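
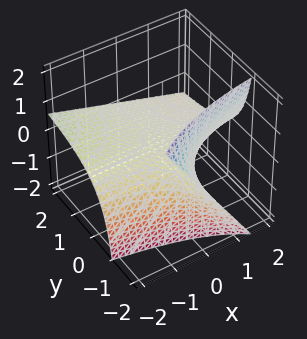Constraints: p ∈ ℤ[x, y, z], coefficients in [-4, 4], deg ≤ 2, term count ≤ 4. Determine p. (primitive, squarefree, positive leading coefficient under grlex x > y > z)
(a) The degree is 2 — the shape is more complex than any degree-1 surface.
(b) Checking where it meets the axes: the visible x-axis segment lies entirely on the surface; one z-axis crossing is at z = 0; every point of the y-axis in the box is on the surface.
(c) Matching integer coefficients to the picture gives p.

x*y + 2*y*z + 3*z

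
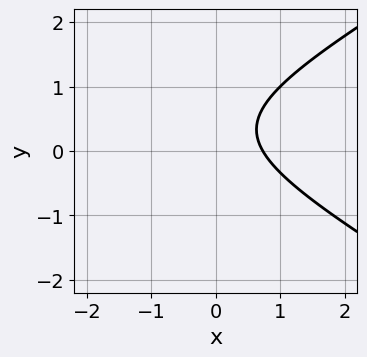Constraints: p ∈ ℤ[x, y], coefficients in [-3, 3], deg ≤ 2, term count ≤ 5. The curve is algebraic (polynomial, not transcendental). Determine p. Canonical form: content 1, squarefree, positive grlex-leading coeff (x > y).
x^2 - 3*y^2 + 2*x + 2*y - 2

First, degree: a generic line meets the curve in up to 2 points, so deg p = 2.
Next, from the axis intercepts and sections: the curve avoids every integer y-axis point in the box.
Finally, together with the visible shape, these determine p as stated.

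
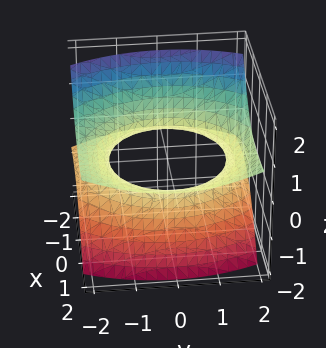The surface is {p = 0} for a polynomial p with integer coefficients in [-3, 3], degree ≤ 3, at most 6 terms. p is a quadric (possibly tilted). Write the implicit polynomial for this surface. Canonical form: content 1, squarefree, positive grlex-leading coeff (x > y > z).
x^2 - 3*x*z + y^2 - 3*z^2 - 2

deg p = 2.
Checking where it meets the axes: the surface avoids every integer z-axis point in the box.
Matching integer coefficients to the picture gives p.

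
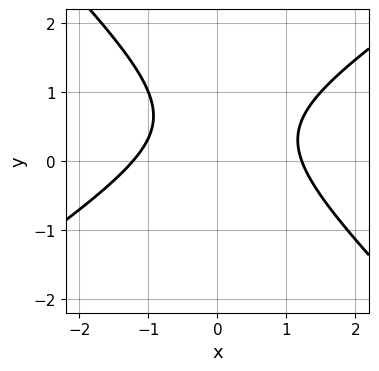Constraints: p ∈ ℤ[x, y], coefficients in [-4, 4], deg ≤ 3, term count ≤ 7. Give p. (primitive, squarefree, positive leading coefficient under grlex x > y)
2*x^2 - x*y - 3*y^2 + 3*y - 3

1. deg p = 2. The shape is more complex than any degree-1 curve.
2. From the axis intercepts and sections: no y-intercept at any integer in the box.
3. The integer polynomial consistent with all of this is the stated p.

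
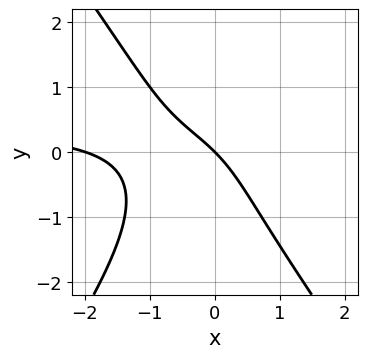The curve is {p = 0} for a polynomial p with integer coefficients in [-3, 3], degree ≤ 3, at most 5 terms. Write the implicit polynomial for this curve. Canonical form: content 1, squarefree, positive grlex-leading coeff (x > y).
(a) The degree is 3 — a generic line meets the curve in up to 3 points.
(b) Checking where it meets the axes: the x-axis gridline crossings are at x ∈ {-2, 0}; one y-axis crossing is at y = 0.
(c) The integer polynomial consistent with all of this is the stated p.

2*x^2*y - y^3 - x^2 - 2*x - 2*y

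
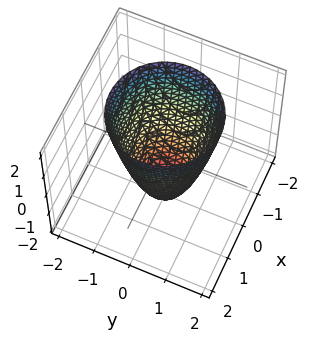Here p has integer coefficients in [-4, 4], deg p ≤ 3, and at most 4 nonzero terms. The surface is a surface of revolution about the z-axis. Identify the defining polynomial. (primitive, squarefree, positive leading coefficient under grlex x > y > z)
2*x^2 + 2*y^2 - z - 2

1. The degree is 2 — the shape is more complex than any degree-1 surface.
2. Symmetries: rotational symmetry about the z-axis ⇒ p depends on x, y only through x² + y².
3. Observable constraints: the x-axis gridline crossings are at x ∈ {-1, 1}; a circular section at z = 2 has radius between 1 and 2; one z-axis crossing is at z = -2.
4. Together with the visible shape, these determine p as stated. Check: (0, -1, 0) on the y-axis lies on the surface, and p(0, -1, 0) = 0. ✓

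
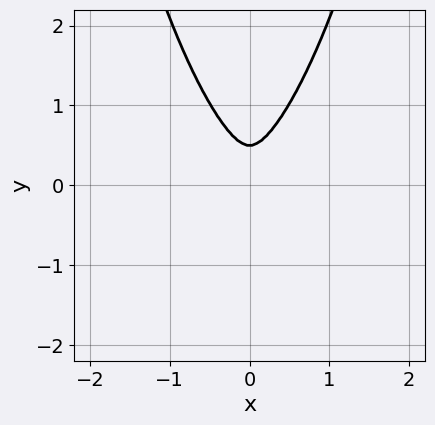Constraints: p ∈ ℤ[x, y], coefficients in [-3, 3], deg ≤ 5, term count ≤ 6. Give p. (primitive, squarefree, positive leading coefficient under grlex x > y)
x^4 + 2*x^2*y^2 + 2*x^2*y - 2*y^3 + y^2

1. Degree: no degree-3 curve has this shape, so deg p = 4.
2. Symmetries: the x ↦ −x reflection is a symmetry, so x appears only in even powers.
3. Fitting integer coefficients to these (and the overall shape) gives p.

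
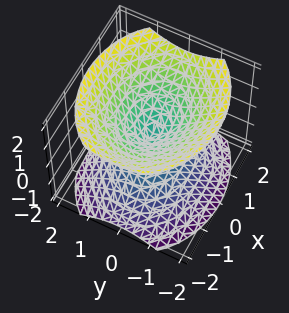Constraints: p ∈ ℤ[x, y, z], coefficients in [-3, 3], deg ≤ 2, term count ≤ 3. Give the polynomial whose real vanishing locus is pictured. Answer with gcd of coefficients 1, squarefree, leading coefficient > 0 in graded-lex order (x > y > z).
2*x^2 + 3*y^2 - 3*z^2

1. The picture has 2 separate pieces. They look like related sheets of one shape, so recover p as a whole.
2. deg p = 2. A double cone through the origin; a quadric.
3. Symmetries: the x ↦ −x reflection is a symmetry, so x appears only in even powers; mirror symmetry z ↦ −z ⇒ only even powers of z; the y ↦ −y reflection is a symmetry, so y appears only in even powers.
4. From the axis intercepts and sections: it meets the z-axis at z = 0 (among the integer gridlines); one y-axis crossing is at y = 0; one x-axis crossing is at x = 0.
5. Fitting integer coefficients to these (and the overall shape) gives p.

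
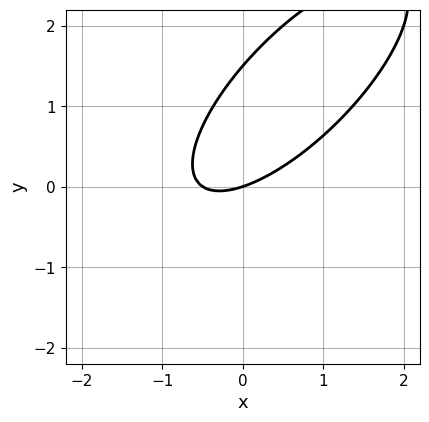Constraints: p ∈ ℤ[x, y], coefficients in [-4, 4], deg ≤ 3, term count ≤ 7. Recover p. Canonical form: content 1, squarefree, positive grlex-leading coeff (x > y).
2*x^2 - 3*x*y + 2*y^2 + x - 3*y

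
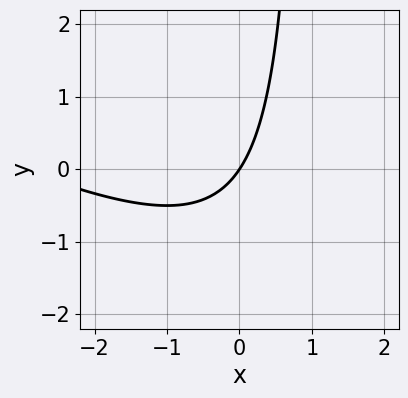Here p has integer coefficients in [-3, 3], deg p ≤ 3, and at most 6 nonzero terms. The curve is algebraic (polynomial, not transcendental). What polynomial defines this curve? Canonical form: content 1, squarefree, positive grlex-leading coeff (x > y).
1. deg p = 2. The shape is more complex than any degree-1 curve.
2. Observable constraints: one x-axis crossing is at x = 0; it meets the y-axis at y = 0 (among the integer gridlines).
3. Assembling these constraints gives the stated polynomial.

x^2 + 2*x*y + 3*x - 2*y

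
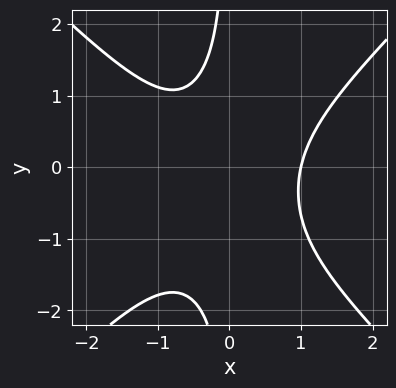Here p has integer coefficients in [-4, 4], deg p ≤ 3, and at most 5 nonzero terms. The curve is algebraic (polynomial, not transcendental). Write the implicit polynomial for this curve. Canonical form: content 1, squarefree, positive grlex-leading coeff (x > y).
First, deg p = 3. A generic line meets the curve in up to 3 points.
Then, checking where it meets the axes: one x-axis crossing is at x = 1; the curve avoids every integer y-axis point in the box.
Finally, these observations pin down the coefficients.

3*x^3 - 3*x*y^2 - 2*x*y - 3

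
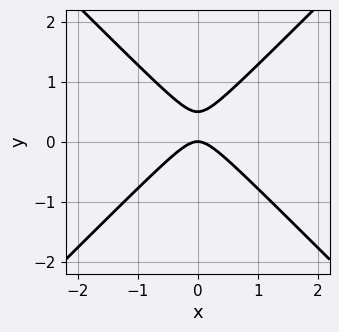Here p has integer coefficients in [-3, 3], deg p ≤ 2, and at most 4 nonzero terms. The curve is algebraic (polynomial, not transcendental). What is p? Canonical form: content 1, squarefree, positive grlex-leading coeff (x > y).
2*x^2 - 2*y^2 + y

1. Degree: the shape is more complex than any degree-1 curve, so deg p = 2.
2. Symmetries: it's symmetric under x → −x, forcing even powers of x.
3. Observable constraints: one y-axis crossing is at y = 0; one x-axis crossing is at x = 0.
4. Together with the visible shape, these determine p as stated.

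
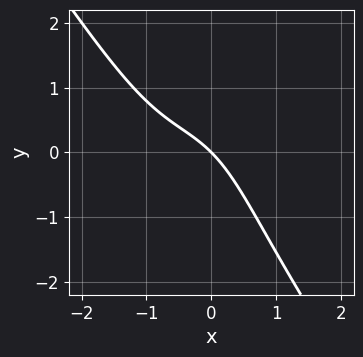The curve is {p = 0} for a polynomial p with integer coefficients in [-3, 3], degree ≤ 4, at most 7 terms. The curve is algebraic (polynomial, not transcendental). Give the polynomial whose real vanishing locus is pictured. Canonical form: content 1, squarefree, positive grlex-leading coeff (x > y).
2*x^3 - x*y^2 + 2*x^2 + 3*x + 3*y

(a) The degree is 3 — the shape is more complex than any degree-2 curve.
(b) Against the integer gridlines: it crosses the y-axis at the gridline y = 0; one x-axis crossing is at x = 0.
(c) Assembling these constraints gives the stated polynomial.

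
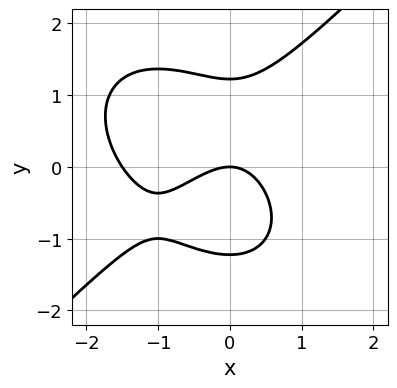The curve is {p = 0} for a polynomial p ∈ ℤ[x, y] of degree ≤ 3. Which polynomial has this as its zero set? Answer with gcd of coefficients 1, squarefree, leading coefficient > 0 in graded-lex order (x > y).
(a) Degree: no degree-2 curve has this shape, so deg p = 3.
(b) Observable constraints: it meets the y-axis at y = 0 (among the integer gridlines); it meets the x-axis at x = 0 (among the integer gridlines).
(c) Fitting integer coefficients to these (and the overall shape) gives p.

2*x^3 - 2*y^3 + 3*x^2 + 3*y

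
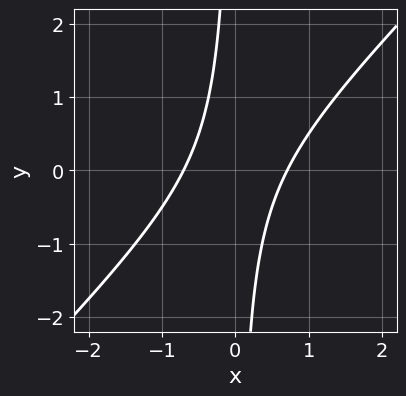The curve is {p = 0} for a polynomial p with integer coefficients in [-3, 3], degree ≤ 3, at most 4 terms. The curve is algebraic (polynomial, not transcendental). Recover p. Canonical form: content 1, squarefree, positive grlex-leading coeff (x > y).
2*x^2 - 2*x*y - 1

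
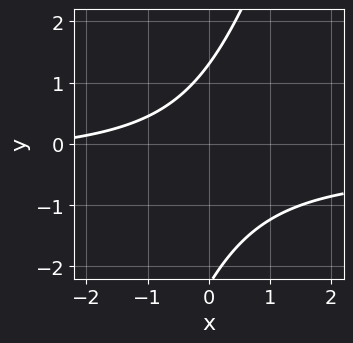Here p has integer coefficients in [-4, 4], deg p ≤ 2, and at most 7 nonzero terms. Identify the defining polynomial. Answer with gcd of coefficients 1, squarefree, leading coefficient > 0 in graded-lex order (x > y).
3*x*y - y^2 + x - y + 3

(a) Degree: the shape is more complex than any degree-1 curve, so deg p = 2.
(b) From the visible intercepts: no x-intercept at any integer in the box.
(c) Together with the visible shape, these determine p as stated.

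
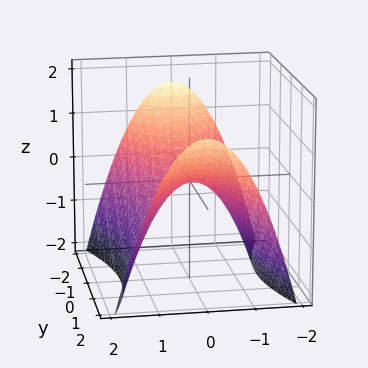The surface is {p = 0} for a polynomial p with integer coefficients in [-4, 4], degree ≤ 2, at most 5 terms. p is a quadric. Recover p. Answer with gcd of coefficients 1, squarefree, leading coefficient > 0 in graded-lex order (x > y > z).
1. deg p = 2.
2. Symmetries: it's symmetric under y → −y, forcing even powers of y; mirror symmetry x ↦ −x ⇒ only even powers of x.
3. Observable constraints: one x-axis crossing is at x = 0; it meets the y-axis at y = 0 (among the integer gridlines); one z-axis crossing is at z = 0.
4. Putting this together gives p.

3*x^2 - y^2 + 3*z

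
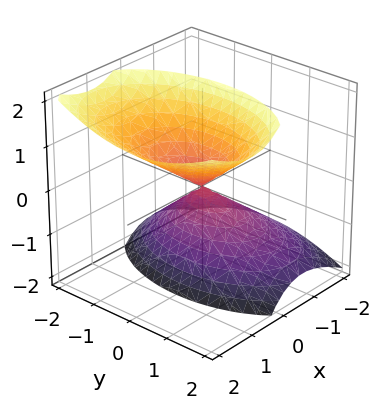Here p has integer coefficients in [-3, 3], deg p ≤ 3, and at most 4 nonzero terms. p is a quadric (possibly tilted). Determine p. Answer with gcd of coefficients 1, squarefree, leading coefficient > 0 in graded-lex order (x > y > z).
2*x^2 - 2*x*z + y^2 - z^2

The degree is 2 — no degree-1 surface has this shape.
Reading off the gridlines: it crosses the y-axis at the gridline y = 0; one z-axis crossing is at z = 0.
These observations pin down the coefficients.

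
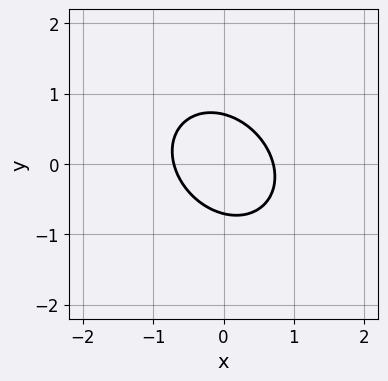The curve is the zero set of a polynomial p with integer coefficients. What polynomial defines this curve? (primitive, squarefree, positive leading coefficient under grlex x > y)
1. Degree: the shape is more complex than any degree-1 curve, so deg p = 2.
2. Matching integer coefficients to the picture gives p.

2*x^2 + x*y + 2*y^2 - 1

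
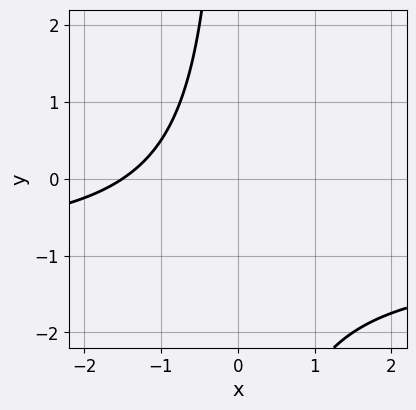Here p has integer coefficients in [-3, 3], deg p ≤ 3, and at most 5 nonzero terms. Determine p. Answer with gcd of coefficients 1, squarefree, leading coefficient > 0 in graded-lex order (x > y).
First, the degree is 2 — no degree-1 curve has this shape.
Next, from the visible intercepts: it misses every integer gridline on the y-axis.
Finally, matching integer coefficients to the picture gives p.

2*x*y + 2*x + 3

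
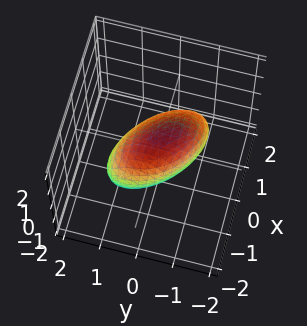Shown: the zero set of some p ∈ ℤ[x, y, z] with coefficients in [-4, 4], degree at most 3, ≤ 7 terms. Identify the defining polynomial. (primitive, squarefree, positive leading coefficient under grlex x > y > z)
3*x^2 + 3*x*y + 3*y^2 + y*z + 3*z^2 - 3

Degree: the shape is more complex than any degree-1 surface, so deg p = 2.
From the visible intercepts: the z-axis gridline crossings are at z ∈ {-1, 1}; the x-axis gridline crossings are at x ∈ {-1, 1}; the y-axis gridline crossings are at y ∈ {-1, 1}.
Together with the visible shape, these determine p as stated.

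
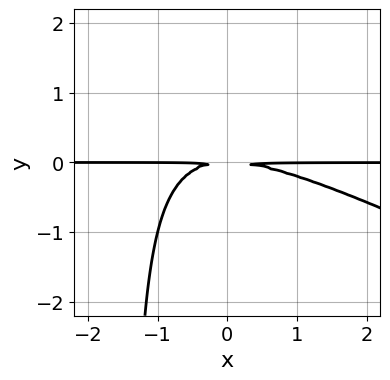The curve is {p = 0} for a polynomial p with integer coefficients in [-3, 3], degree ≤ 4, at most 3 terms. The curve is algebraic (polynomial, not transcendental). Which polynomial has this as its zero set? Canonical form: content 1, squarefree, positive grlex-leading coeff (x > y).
First, deg p = 3. No degree-2 curve has this shape.
Next, reading off the gridlines: every point of the x-axis in the box is on the curve.
Finally, matching integer coefficients to the picture gives p.

x^2*y + 2*x*y^2 + 3*y^2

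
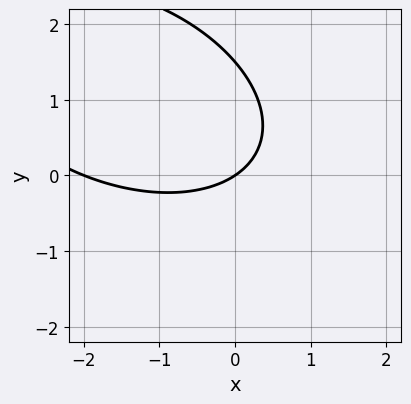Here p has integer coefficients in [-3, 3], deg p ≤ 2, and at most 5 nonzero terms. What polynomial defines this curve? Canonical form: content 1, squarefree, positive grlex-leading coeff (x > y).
x^2 + x*y + 2*y^2 + 2*x - 3*y

deg p = 2. A generic line meets the curve in up to 2 points.
Observable constraints: it meets the y-axis at y = 0 (among the integer gridlines); among the integer gridlines, it crosses the x-axis at x ∈ {-2, 0}.
The integer polynomial consistent with all of this is the stated p.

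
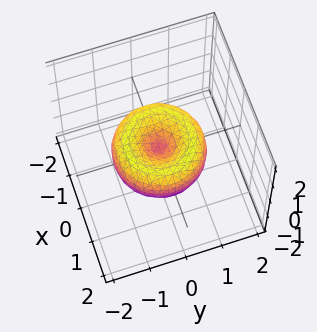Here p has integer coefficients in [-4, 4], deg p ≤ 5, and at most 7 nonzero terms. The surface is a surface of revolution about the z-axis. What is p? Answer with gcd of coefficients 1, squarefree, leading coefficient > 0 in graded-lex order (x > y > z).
2*x^4 + 4*x^2*y^2 + 2*y^4 - 3*x^2 - 3*y^2 + 3*z^2

(a) Degree: the shape is more complex than any degree-3 surface, so deg p = 4.
(b) Symmetries: rotational symmetry about the z-axis ⇒ p depends on x, y only through x² + y².
(c) Against the integer gridlines: a circular section at z = 0 has radius between 1 and 2; it crosses the z-axis at the gridline z = 0; it meets the y-axis at y = 0 (among the integer gridlines).
(d) The integer polynomial consistent with all of this is the stated p.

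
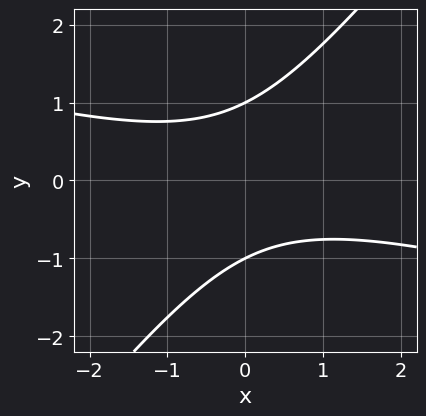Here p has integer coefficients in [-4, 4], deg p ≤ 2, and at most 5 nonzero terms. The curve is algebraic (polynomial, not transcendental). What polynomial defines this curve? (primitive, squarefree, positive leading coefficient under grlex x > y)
x^2 + 3*x*y - 3*y^2 + 3

First, the degree is 2 — a generic line meets the curve in up to 2 points.
Next, reading off the gridlines: the curve avoids every integer x-axis point in the box; the y-axis gridline crossings are at y ∈ {-1, 1}.
Finally, together with the visible shape, these determine p as stated.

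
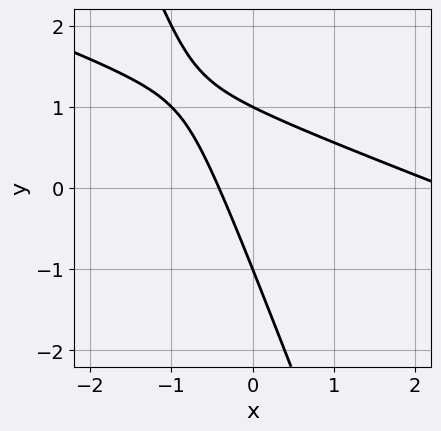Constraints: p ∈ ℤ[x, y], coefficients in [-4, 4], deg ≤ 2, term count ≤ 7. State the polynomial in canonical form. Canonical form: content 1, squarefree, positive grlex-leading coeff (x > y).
deg p = 2.
From the visible intercepts: among the integer gridlines, it crosses the y-axis at y ∈ {-1, 1}.
These observations pin down the coefficients.

x^2 + 3*x*y + y^2 - 2*x - 1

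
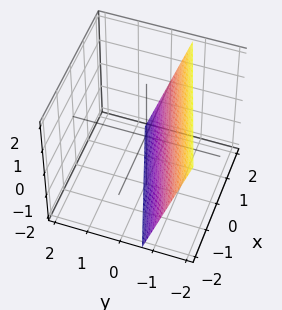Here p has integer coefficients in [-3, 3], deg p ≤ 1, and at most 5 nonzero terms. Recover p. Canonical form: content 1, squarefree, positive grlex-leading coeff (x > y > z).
x - 3*y - z - 2

(a) deg p = 1.
(b) Checking where it meets the axes: one z-axis crossing is at z = -2; it crosses the x-axis at the gridline x = 2.
(c) Fitting integer coefficients to these (and the overall shape) gives p.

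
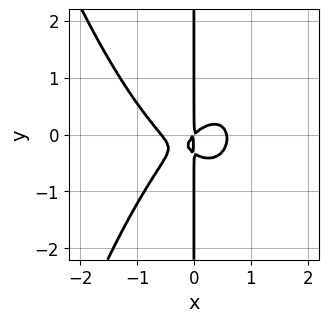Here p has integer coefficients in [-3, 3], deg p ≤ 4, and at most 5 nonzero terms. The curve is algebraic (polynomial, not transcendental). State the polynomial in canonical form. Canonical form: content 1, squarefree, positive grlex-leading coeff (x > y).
1. deg p = 4. The shape is more complex than any degree-3 curve.
2. From the axis intercepts and sections: the visible y-axis segment lies entirely on the curve.
3. Assembling these constraints gives the stated polynomial.

3*x^4 - x^2*y + 3*x*y^2 - x^2 + x*y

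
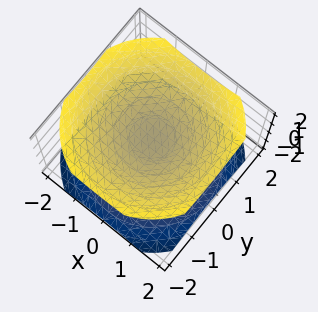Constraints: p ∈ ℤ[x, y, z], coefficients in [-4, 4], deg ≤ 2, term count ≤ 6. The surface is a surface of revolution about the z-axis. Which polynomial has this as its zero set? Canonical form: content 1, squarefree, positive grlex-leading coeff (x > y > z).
1. I count 2 distinct pieces. They look like related sheets of one shape, so recover p as a whole.
2. deg p = 2. No degree-1 surface has this shape.
3. By symmetry, the z-axis is an axis of rotation, so x and y enter only as x² + y².
4. Reading off the gridlines: no y-intercept at any integer in the box; a circular section at z = 1 has radius exactly 1; the surface avoids every integer x-axis point in the box.
5. Together with the visible shape, these determine p as stated.

2*x^2 + 2*y^2 - 3*z^2 + 1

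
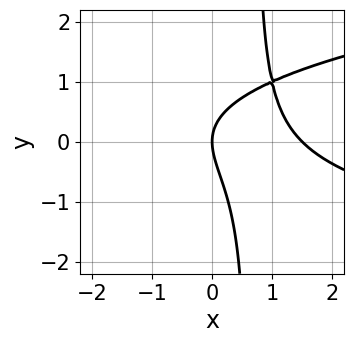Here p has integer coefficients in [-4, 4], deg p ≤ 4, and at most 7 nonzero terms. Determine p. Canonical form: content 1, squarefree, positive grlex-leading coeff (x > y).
3*x*y^2 - 2*x^2 - 2*x*y - 2*y^2 + 3*x

Degree: the shape is more complex than any degree-2 curve, so deg p = 3.
Reading off the gridlines: it crosses the x-axis at the gridline x = 0; it meets the y-axis at y = 0 (among the integer gridlines).
Matching integer coefficients to the picture gives p.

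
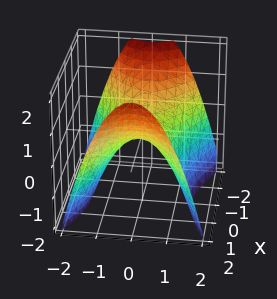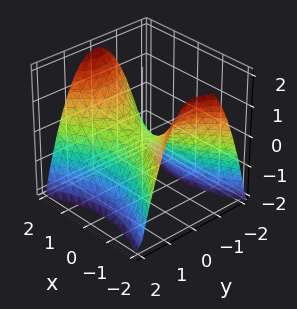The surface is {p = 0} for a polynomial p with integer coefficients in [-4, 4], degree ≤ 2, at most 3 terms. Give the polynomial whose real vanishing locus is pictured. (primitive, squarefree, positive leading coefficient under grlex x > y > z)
x^2 - 2*y^2 - 2*z

The degree is 2 — a saddle surface; a quadric.
Symmetries: mirror symmetry y ↦ −y ⇒ only even powers of y; it's symmetric under x → −x, forcing even powers of x.
From the visible intercepts: one z-axis crossing is at z = 0; it crosses the x-axis at the gridline x = 0; it crosses the y-axis at the gridline y = 0.
Fitting integer coefficients to these (and the overall shape) gives p.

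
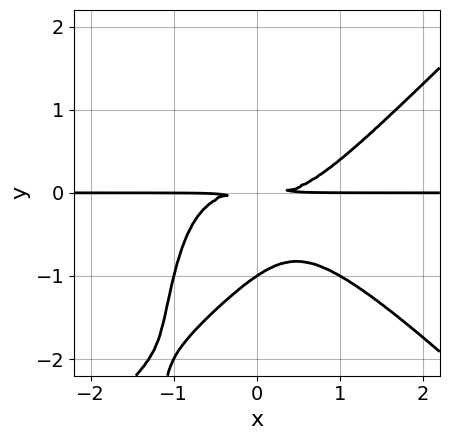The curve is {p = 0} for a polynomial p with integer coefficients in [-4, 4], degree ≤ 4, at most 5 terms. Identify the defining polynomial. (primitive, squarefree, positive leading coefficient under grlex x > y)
1. deg p = 4. A generic line meets the curve in up to 4 points.
2. Against the integer gridlines: it crosses the y-axis at the gridline y = -1; the visible x-axis segment lies entirely on the curve.
3. Solving for integer coefficients yields p as stated.

2*x^3*y - 2*x*y^3 - 3*y^3 - 3*y^2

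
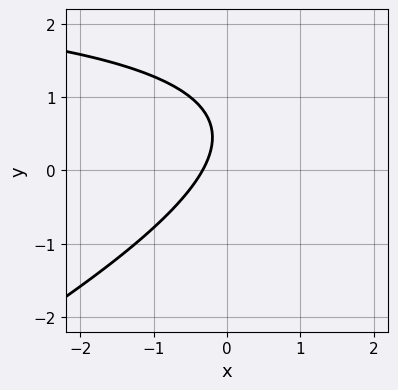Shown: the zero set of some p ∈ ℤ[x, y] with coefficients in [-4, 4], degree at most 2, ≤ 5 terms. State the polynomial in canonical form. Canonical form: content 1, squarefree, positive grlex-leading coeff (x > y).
x*y - 2*y^2 - 3*x + 2*y - 1

1. The degree is 2 — a generic line meets the curve in up to 2 points.
2. From the axis intercepts and sections: it misses every integer gridline on the y-axis.
3. The integer polynomial consistent with all of this is the stated p.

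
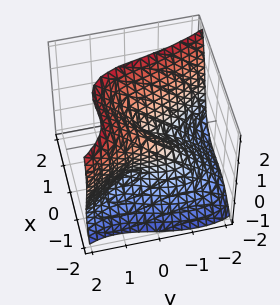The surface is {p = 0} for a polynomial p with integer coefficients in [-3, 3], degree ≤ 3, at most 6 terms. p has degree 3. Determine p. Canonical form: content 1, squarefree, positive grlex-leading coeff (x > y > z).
3*x^3 + y^3 - z^3 + 3*x^2 + 2*y*z

There are 2 components. Treating them together as one polynomial.
deg p = 3. A generic line meets the surface in up to 3 points.
From the visible intercepts: it meets the z-axis at z = 0 (among the integer gridlines); one y-axis crossing is at y = 0.
Assembling these constraints gives the stated polynomial. Check: (-1, 0, 0) on the x-axis lies on the surface, and p(-1, 0, 0) = 0. ✓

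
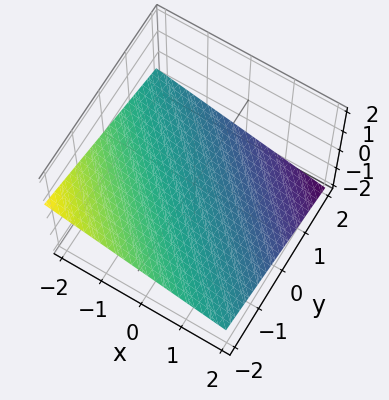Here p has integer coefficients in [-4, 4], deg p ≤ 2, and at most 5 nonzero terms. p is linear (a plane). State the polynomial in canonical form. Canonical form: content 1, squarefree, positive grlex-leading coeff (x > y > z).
x + y + 3*z + 2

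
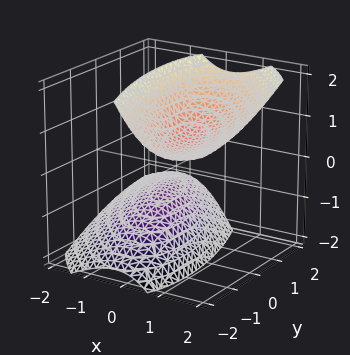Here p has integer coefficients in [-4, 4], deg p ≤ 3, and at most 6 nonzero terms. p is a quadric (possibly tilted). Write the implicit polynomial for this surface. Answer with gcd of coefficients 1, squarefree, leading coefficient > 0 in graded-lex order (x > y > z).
1. The picture has 2 separate pieces.
2. deg p = 2.
3. Reading off the gridlines: among the integer gridlines, it crosses the z-axis at z ∈ {-1, 1}; it misses every integer gridline on the y-axis; no x-intercept at any integer in the box.
4. The integer polynomial consistent with all of this is the stated p.

3*x^2 + 2*x*y - 3*x*z + y^2 - 2*z^2 + 2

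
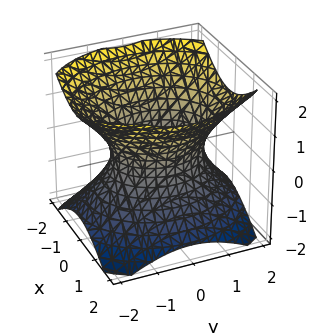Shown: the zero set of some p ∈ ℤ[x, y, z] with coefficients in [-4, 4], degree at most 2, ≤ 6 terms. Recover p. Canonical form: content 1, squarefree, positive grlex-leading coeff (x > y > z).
(a) Degree: an hourglass — one-sheet hyperboloid; a quadric, so deg p = 2.
(b) Symmetries: it's symmetric under z → −z, forcing even powers of z; mirror symmetry x ↦ −x ⇒ only even powers of x; mirror symmetry y ↦ −y ⇒ only even powers of y.
(c) Checking where it meets the axes: the surface avoids every integer z-axis point in the box; the x-axis gridline crossings are at x ∈ {-1, 1}.
(d) The integer polynomial consistent with all of this is the stated p.

3*x^2 + 2*y^2 - 3*z^2 - 3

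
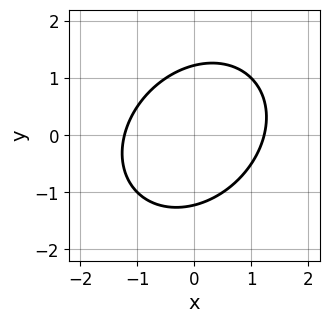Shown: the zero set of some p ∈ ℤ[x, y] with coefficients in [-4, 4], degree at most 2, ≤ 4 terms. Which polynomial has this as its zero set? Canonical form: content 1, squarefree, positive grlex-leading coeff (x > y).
1. The degree is 2 — no degree-1 curve has this shape.
2. Matching integer coefficients to the picture gives p.

2*x^2 - x*y + 2*y^2 - 3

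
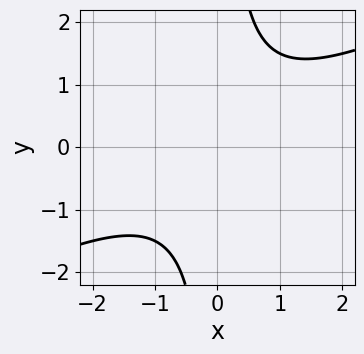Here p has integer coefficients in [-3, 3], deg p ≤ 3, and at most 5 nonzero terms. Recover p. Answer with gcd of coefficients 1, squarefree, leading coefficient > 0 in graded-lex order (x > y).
Degree: a generic line meets the curve in up to 2 points, so deg p = 2.
From the visible intercepts: it misses every integer gridline on the x-axis; no y-intercept at any integer in the box.
Together with the visible shape, these determine p as stated.

x^2 - 2*x*y + 2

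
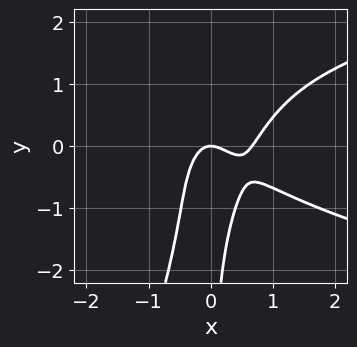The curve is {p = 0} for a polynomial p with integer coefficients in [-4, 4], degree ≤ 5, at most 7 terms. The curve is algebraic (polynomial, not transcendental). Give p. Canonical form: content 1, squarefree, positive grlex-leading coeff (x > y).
1. Degree: a generic line meets the curve in up to 4 points, so deg p = 4.
2. From the axis intercepts and sections: it meets the y-axis at y = 0 (among the integer gridlines); one x-axis crossing is at x = 0.
3. Fitting integer coefficients to these (and the overall shape) gives p.

3*x^2*y^2 - x*y^3 - 3*x^3 + 2*x^2 + y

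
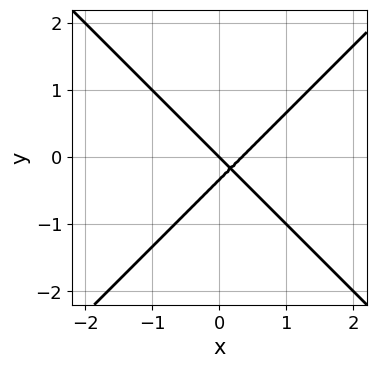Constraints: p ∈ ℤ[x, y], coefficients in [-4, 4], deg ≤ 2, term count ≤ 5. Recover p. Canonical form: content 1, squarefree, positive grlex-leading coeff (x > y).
3*x^2 - 3*y^2 - x - y

deg p = 2.
Observable constraints: one x-axis crossing is at x = 0; it crosses the y-axis at the gridline y = 0.
Fitting integer coefficients to these (and the overall shape) gives p.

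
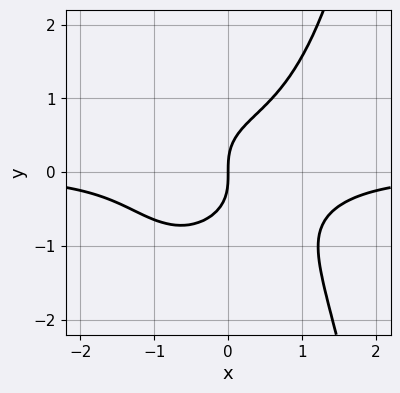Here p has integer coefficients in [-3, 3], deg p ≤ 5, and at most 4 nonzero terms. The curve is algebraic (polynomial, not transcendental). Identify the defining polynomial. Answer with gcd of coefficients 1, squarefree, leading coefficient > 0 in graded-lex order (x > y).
3*x^3*y + x*y^3 - 3*y^3 + 3*x

The degree is 4 — no degree-3 curve has this shape.
Against the integer gridlines: one y-axis crossing is at y = 0; one x-axis crossing is at x = 0.
Solving for integer coefficients yields p as stated.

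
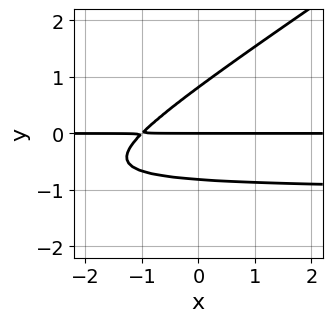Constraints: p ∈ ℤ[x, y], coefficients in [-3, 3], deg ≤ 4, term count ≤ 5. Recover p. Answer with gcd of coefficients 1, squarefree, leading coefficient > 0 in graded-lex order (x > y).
2*x*y^2 - 3*y^3 + 2*x*y + 2*y

1. Degree: the shape is more complex than any degree-2 curve, so deg p = 3.
2. Reading off the gridlines: it crosses the y-axis at the gridline y = 0; the visible x-axis segment lies entirely on the curve.
3. The integer polynomial consistent with all of this is the stated p.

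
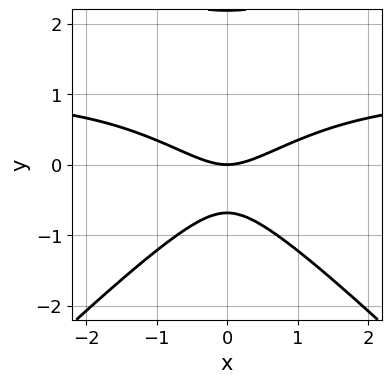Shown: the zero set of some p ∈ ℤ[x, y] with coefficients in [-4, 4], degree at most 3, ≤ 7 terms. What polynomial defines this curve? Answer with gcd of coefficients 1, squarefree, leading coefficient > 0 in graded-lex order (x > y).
1. deg p = 3. The shape is more complex than any degree-2 curve.
2. Symmetries: mirror symmetry x ↦ −x ⇒ only even powers of x.
3. From the visible intercepts: it crosses the x-axis at the gridline x = 0; it meets the y-axis at y = 0 (among the integer gridlines).
4. Putting this together gives p.

2*x^2*y - 2*y^3 - 2*x^2 + 3*y^2 + 3*y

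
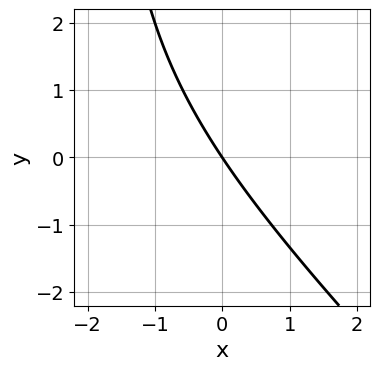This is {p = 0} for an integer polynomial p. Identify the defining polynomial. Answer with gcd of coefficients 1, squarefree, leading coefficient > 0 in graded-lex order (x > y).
x^2 + x*y + 3*x + 2*y

(a) Degree: no degree-1 curve has this shape, so deg p = 2.
(b) From the axis intercepts and sections: one x-axis crossing is at x = 0; it crosses the y-axis at the gridline y = 0.
(c) These observations pin down the coefficients.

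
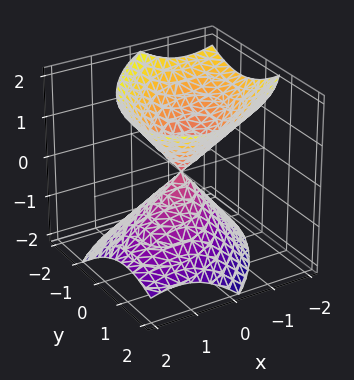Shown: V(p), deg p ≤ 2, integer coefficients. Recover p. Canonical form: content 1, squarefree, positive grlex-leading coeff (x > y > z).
The picture has 2 separate pieces.
deg p = 2.
Checking where it meets the axes: it crosses the y-axis at the gridline y = 0; it meets the x-axis at x = 0 (among the integer gridlines).
These observations pin down the coefficients.

2*x^2 - 2*x*y + x*z + 2*y^2 - 2*z^2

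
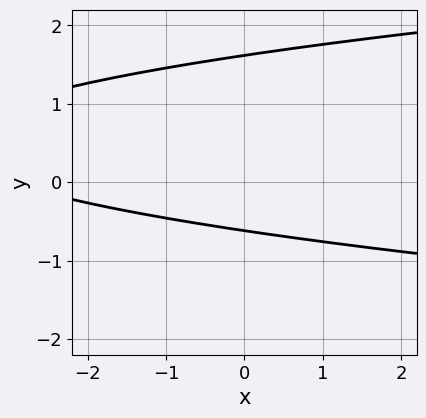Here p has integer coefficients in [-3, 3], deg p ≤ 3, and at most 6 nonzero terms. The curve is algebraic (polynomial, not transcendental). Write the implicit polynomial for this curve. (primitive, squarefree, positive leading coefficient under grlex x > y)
(a) The degree is 2 — a generic line meets the curve in up to 2 points.
(b) From the visible intercepts: the curve avoids every integer x-axis point in the box.
(c) Solving for integer coefficients yields p as stated.

3*y^2 - x - 3*y - 3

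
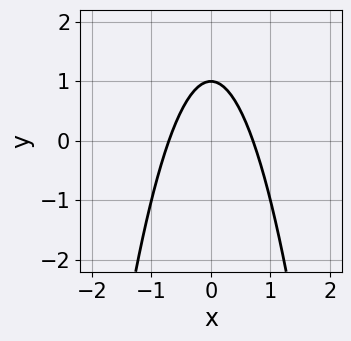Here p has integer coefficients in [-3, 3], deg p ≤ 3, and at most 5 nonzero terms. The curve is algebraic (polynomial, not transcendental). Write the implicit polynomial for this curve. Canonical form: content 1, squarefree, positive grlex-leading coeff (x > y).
2*x^2 + y - 1

1. Degree: no degree-1 curve has this shape, so deg p = 2.
2. Symmetries: mirror symmetry x ↦ −x ⇒ only even powers of x.
3. Against the integer gridlines: it meets the y-axis at y = 1 (among the integer gridlines).
4. Fitting integer coefficients to these (and the overall shape) gives p.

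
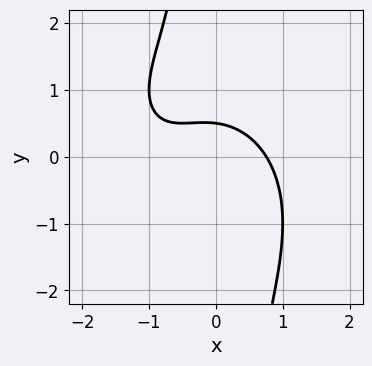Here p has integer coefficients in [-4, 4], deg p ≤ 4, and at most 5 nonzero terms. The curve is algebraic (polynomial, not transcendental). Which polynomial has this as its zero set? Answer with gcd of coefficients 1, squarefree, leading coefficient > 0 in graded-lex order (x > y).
x^3 + x*y^2 + x^2 + 2*y - 1

(a) The degree is 3 — no degree-2 curve has this shape.
(b) Putting this together gives p.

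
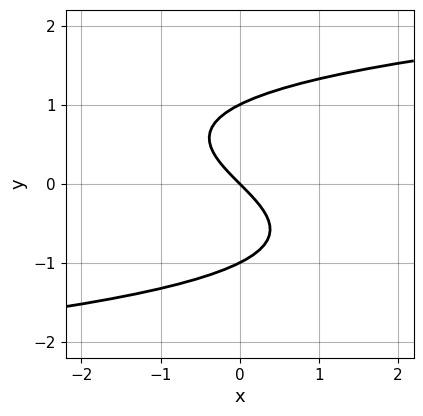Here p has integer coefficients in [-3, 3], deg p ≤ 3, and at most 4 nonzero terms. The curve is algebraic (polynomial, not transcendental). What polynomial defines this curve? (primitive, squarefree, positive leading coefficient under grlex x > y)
y^3 - x - y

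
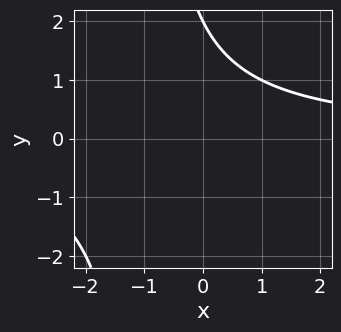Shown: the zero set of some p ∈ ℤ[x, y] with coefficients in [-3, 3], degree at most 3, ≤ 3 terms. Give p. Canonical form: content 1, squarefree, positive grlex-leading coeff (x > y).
First, deg p = 2. The shape is more complex than any degree-1 curve.
Then, against the integer gridlines: it meets the y-axis at y = 2 (among the integer gridlines); it misses every integer gridline on the x-axis.
Finally, assembling these constraints gives the stated polynomial.

x*y + y - 2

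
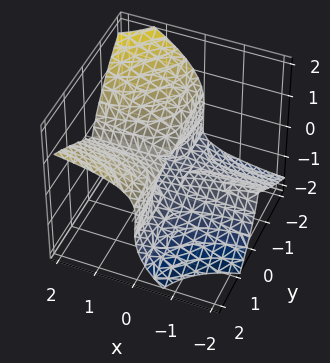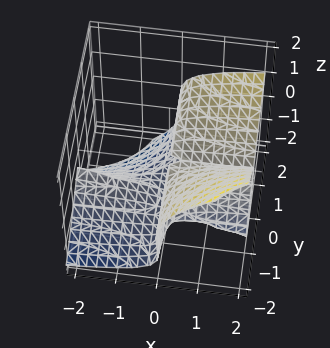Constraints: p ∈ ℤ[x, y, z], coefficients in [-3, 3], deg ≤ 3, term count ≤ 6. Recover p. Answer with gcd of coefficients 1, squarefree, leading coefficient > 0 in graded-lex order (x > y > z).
1. deg p = 3. No degree-2 surface has this shape.
2. From the axis intercepts and sections: every point of the x-axis in the box is on the surface; one z-axis crossing is at z = -1; the visible y-axis segment lies entirely on the surface.
3. Together with the visible shape, these determine p as stated.

x*y^2 - x*y*z - z^3 - z^2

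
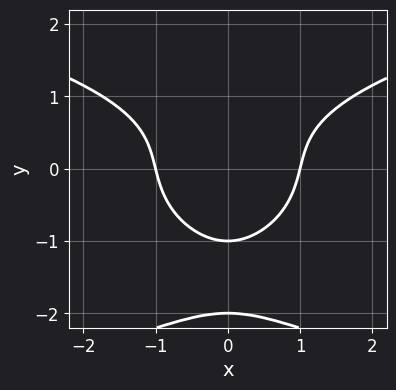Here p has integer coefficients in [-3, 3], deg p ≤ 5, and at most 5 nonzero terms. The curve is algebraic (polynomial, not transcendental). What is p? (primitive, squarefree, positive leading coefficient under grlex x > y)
y^4 + 2*y^3 - 2*x^2 + y + 2

First, the degree is 4 — a generic line meets the curve in up to 4 points.
Next, symmetries: mirror symmetry x ↦ −x ⇒ only even powers of x.
Next, reading off the gridlines: among the integer gridlines, it crosses the x-axis at x ∈ {-1, 1}; the y-axis gridline crossings are at y ∈ {-2, -1}.
Finally, together with the visible shape, these determine p as stated.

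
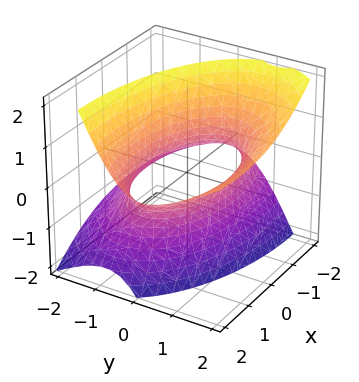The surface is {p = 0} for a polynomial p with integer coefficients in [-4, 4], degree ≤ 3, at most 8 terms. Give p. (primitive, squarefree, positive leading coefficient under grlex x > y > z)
x^2 - 2*x*z + 3*y^2 - 3*y*z - 2*z^2 - 3

deg p = 2. The shape is more complex than any degree-1 surface.
Reading off the gridlines: the y-axis gridline crossings are at y ∈ {-1, 1}; the surface avoids every integer z-axis point in the box.
Assembling these constraints gives the stated polynomial.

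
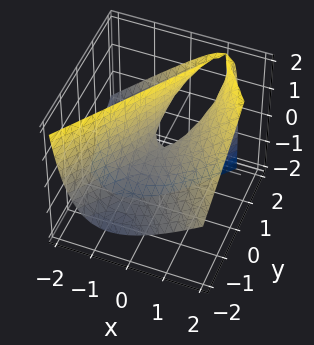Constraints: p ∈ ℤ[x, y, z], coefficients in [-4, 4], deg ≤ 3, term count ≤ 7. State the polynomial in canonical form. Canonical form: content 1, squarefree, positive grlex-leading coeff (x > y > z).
2*x^2 - 2*x*z - y^2 + 2*y*z - z

(a) Degree: no degree-1 surface has this shape, so deg p = 2.
(b) Checking where it meets the axes: it crosses the z-axis at the gridline z = 0; one x-axis crossing is at x = 0; it meets the y-axis at y = 0 (among the integer gridlines).
(c) Putting this together gives p.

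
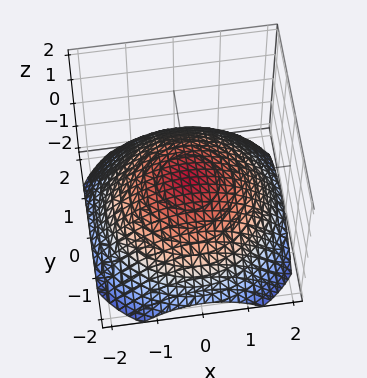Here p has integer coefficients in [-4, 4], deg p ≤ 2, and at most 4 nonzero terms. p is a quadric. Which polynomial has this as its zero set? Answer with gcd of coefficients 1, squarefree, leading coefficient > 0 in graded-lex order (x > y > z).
x^2 + y^2 + 3*z

First, degree: a paraboloid; a quadric, so deg p = 2.
Then, by symmetry, the surface is invariant under rotation about z: p = q(x² + y², z).
Next, checking where it meets the axes: it crosses the z-axis at the gridline z = 0; it meets the y-axis at y = 0 (among the integer gridlines); one x-axis crossing is at x = 0.
Finally, matching integer coefficients to the picture gives p.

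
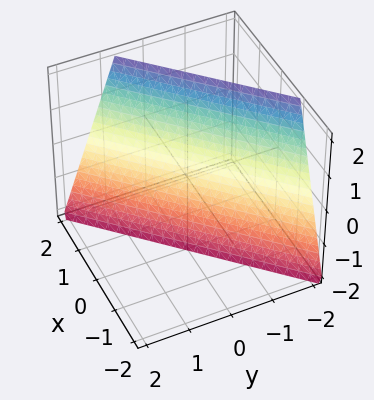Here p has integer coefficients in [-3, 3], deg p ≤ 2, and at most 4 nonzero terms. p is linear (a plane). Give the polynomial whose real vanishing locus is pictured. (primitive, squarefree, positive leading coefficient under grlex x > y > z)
3*x - 3*y - z - 2

(a) Degree: every cross-section is a straight line — this is a plane, so deg p = 1.
(b) From the axis intercepts and sections: one z-axis crossing is at z = -2.
(c) Matching integer coefficients to the picture gives p.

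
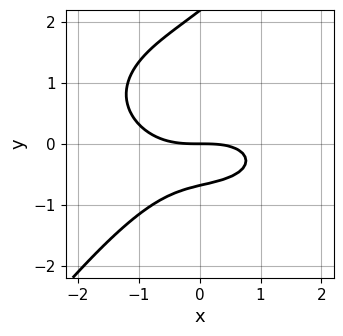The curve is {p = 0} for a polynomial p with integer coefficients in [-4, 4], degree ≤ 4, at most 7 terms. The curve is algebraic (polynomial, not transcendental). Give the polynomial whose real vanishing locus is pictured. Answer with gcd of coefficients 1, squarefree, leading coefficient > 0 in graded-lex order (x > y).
x^3 + 2*x*y^2 - 2*y^3 + 3*y^2 + 3*y

The degree is 3 — no degree-2 curve has this shape.
From the axis intercepts and sections: it crosses the x-axis at the gridline x = 0; it crosses the y-axis at the gridline y = 0.
Matching integer coefficients to the picture gives p.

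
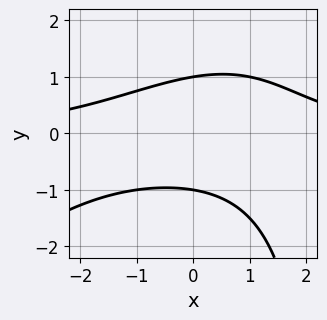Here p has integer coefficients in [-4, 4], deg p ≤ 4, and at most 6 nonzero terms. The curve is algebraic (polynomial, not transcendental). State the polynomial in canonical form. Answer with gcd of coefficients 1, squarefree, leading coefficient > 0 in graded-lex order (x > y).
(a) Degree: a generic line meets the curve in up to 3 points, so deg p = 3.
(b) Checking where it meets the axes: no x-intercept at any integer in the box; among the integer gridlines, it crosses the y-axis at y ∈ {-1, 1}.
(c) Putting this together gives p.

x^2*y - x*y^2 + 3*y^2 - 3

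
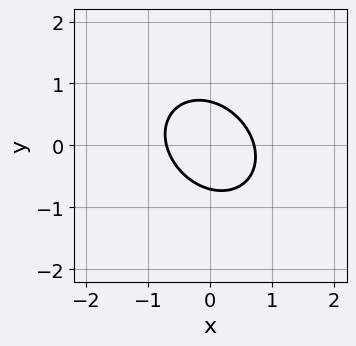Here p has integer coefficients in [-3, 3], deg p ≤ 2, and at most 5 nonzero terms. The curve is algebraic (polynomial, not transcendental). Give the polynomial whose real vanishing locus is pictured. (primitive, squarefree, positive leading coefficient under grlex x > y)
1. deg p = 2. The shape is more complex than any degree-1 curve.
2. Putting this together gives p.

2*x^2 + x*y + 2*y^2 - 1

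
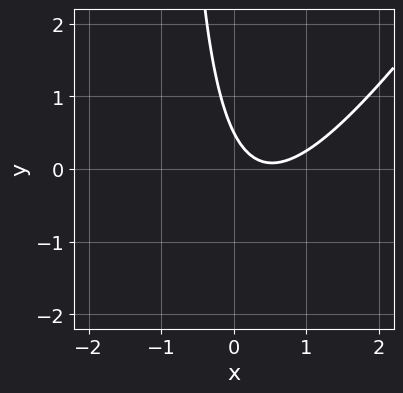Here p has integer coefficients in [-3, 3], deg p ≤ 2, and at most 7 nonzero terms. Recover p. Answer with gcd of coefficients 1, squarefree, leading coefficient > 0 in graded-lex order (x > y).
First, degree: no degree-1 curve has this shape, so deg p = 2.
Then, checking where it meets the axes: it misses every integer gridline on the x-axis.
Finally, matching integer coefficients to the picture gives p.

3*x^2 - 2*x*y - 3*x - 2*y + 1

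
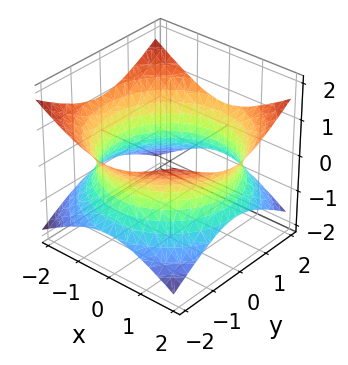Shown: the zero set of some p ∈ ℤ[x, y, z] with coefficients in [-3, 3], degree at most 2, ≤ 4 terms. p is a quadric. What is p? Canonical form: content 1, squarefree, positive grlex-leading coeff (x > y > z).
(a) The degree is 2 — an hourglass — one-sheet hyperboloid; a quadric.
(b) Symmetries: mirror symmetry z ↦ −z ⇒ only even powers of z; every cross-section ⟂ z is a circle, so x, y appear only via x² + y².
(c) Reading off the gridlines: it misses every integer gridline on the z-axis; a circular section at z = 0 has radius between 1 and 2.
(d) Fitting integer coefficients to these (and the overall shape) gives p.

x^2 + y^2 - 2*z^2 - 3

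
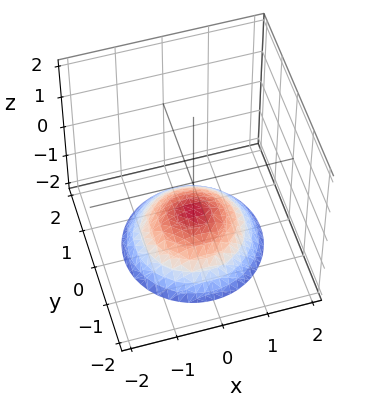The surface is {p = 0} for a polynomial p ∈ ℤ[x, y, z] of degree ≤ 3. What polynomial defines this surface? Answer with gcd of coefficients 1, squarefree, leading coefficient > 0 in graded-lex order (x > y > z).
x^2 + y^2 + 2*z + 2

Degree: a generic line meets the surface in up to 2 points, so deg p = 2.
Symmetry: the surface is invariant under rotation about z: p = q(x² + y², z).
From the axis intercepts and sections: a circular section at z = -2 has radius between 1 and 2; it crosses the z-axis at the gridline z = -1; the surface avoids every integer y-axis point in the box; no x-intercept at any integer in the box.
Matching integer coefficients to the picture gives p.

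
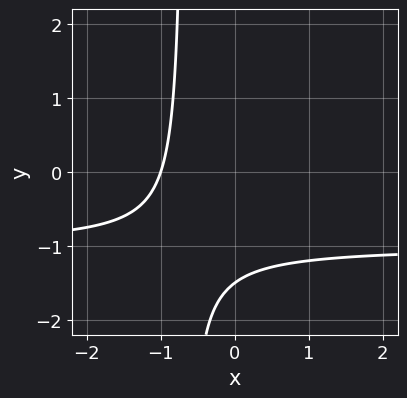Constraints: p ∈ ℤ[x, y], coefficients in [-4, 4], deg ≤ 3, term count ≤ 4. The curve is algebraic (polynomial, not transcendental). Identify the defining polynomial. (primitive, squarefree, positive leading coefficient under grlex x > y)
3*x*y + 3*x + 2*y + 3

(a) deg p = 2.
(b) Against the integer gridlines: it crosses the x-axis at the gridline x = -1.
(c) Assembling these constraints gives the stated polynomial.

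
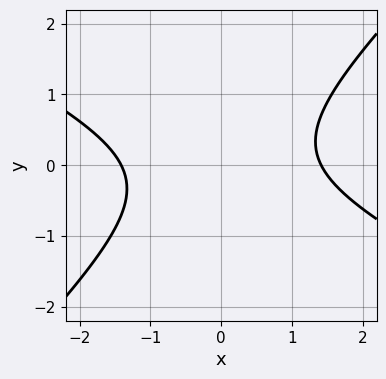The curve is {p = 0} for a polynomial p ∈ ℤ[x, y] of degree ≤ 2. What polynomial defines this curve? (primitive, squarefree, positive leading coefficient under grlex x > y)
The degree is 2 — no degree-1 curve has this shape.
From the visible intercepts: no y-intercept at any integer in the box.
Putting this together gives p.

x^2 + x*y - 2*y^2 - 2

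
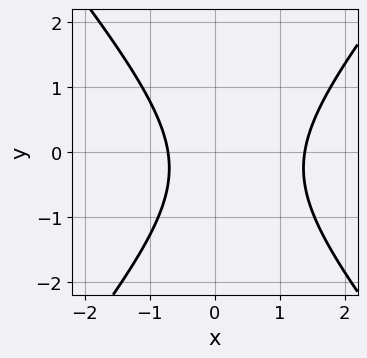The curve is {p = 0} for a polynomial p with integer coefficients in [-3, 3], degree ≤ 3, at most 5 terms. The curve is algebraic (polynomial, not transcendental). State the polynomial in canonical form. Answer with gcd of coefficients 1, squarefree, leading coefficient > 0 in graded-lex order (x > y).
The degree is 2 — the shape is more complex than any degree-1 curve.
Checking where it meets the axes: it misses every integer gridline on the y-axis.
These observations pin down the coefficients.

3*x^2 - 2*y^2 - 2*x - y - 3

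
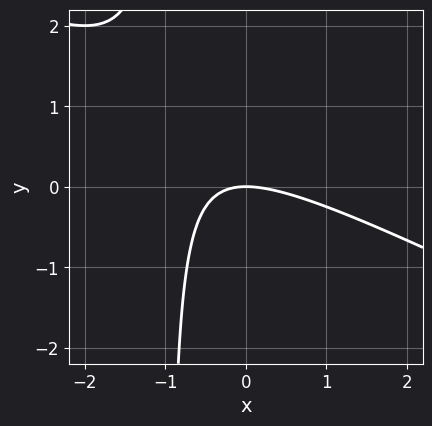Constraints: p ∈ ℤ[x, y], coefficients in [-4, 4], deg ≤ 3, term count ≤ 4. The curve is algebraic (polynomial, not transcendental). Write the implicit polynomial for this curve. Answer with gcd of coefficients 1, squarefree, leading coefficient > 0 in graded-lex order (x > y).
x^2 + 2*x*y + 2*y

First, the degree is 2 — a generic line meets the curve in up to 2 points.
Then, against the integer gridlines: it meets the x-axis at x = 0 (among the integer gridlines); it crosses the y-axis at the gridline y = 0.
Finally, fitting integer coefficients to these (and the overall shape) gives p.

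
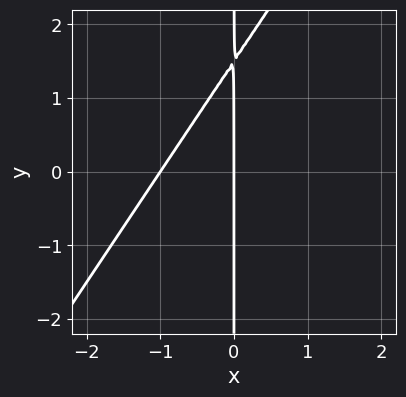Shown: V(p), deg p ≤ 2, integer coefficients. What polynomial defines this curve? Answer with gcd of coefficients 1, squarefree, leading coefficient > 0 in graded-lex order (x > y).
3*x^2 - 2*x*y + 3*x

First, the degree is 2 — no degree-1 curve has this shape.
Next, reading off the gridlines: the visible y-axis segment lies entirely on the curve; the x-axis gridline crossings are at x ∈ {-1, 0}.
Finally, solving for integer coefficients yields p as stated.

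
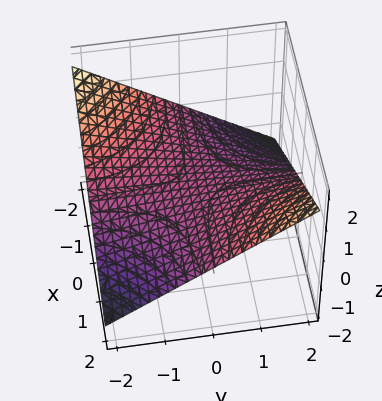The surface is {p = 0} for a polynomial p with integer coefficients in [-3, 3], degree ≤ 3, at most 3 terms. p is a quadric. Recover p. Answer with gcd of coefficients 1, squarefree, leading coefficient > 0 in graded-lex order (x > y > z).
x*y - 3*z

First, the degree is 2 — a saddle surface; a quadric.
Then, from the axis intercepts and sections: every point of the y-axis in the box is on the surface; the visible x-axis segment lies entirely on the surface.
Finally, these observations pin down the coefficients.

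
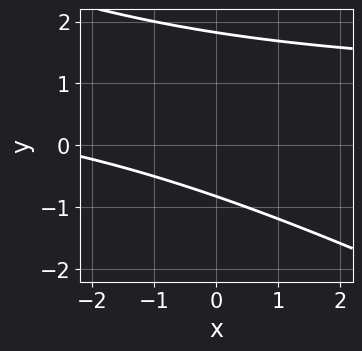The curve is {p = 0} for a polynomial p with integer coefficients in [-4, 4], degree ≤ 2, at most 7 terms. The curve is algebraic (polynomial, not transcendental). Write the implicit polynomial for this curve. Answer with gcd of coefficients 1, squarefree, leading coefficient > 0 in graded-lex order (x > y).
x*y + 2*y^2 - x - 2*y - 3

First, the degree is 2 — a generic line meets the curve in up to 2 points.
Then, checking where it meets the axes: it misses every integer gridline on the x-axis.
Finally, fitting integer coefficients to these (and the overall shape) gives p.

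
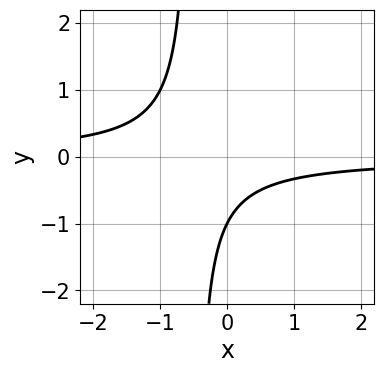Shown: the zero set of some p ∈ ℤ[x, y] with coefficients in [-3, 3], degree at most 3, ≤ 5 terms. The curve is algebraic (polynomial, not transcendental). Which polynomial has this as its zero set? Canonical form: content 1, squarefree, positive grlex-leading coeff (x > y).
deg p = 2. The shape is more complex than any degree-1 curve.
From the axis intercepts and sections: it misses every integer gridline on the x-axis; one y-axis crossing is at y = -1.
These observations pin down the coefficients.

2*x*y + y + 1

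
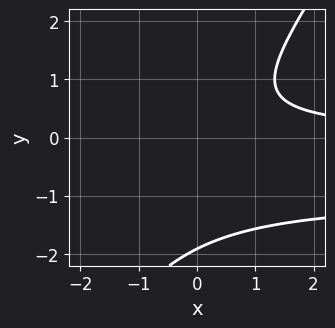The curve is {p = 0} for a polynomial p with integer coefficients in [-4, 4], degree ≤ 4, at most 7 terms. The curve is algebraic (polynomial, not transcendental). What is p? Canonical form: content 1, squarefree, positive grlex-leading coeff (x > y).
(a) deg p = 3. No degree-2 curve has this shape.
(b) Observable constraints: no x-intercept at any integer in the box.
(c) Matching integer coefficients to the picture gives p.

3*x*y^2 - 2*y^3 + 3*x*y - 3*y^2 - 3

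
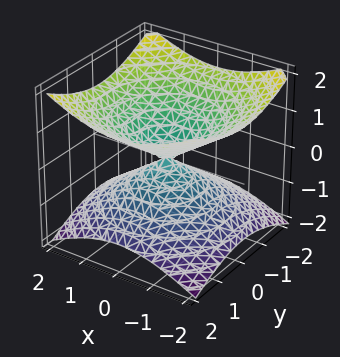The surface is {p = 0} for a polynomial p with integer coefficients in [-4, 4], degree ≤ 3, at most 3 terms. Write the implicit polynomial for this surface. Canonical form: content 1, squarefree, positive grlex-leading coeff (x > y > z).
(a) deg p = 2. Two nappes meeting at a single point; a quadric.
(b) Symmetries: it's symmetric under z → −z, forcing even powers of z; the surface is invariant under rotation about z: p = q(x² + y², z).
(c) From the axis intercepts and sections: one y-axis crossing is at y = 0; it meets the x-axis at x = 0 (among the integer gridlines); a circular section at z = 1 has radius between 1 and 2; one z-axis crossing is at z = 0.
(d) The integer polynomial consistent with all of this is the stated p.

x^2 + y^2 - 2*z^2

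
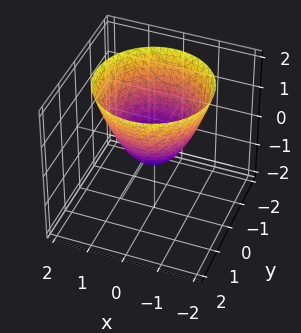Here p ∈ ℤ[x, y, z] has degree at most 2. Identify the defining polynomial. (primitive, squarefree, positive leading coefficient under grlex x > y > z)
2*x^2 + 2*y^2 - 2*z - 1

First, degree: a generic line meets the surface in up to 2 points, so deg p = 2.
Then, by symmetry, the z-axis is an axis of rotation, so x and y enter only as x² + y².
Then, observable constraints: a circular section at z = 1 has radius between 1 and 2.
Finally, fitting integer coefficients to these (and the overall shape) gives p.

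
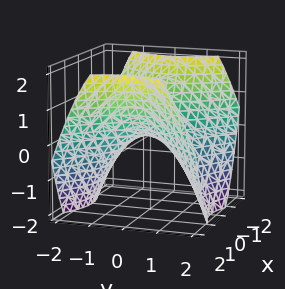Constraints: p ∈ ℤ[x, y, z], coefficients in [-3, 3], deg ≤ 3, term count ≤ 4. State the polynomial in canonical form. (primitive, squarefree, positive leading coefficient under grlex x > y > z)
2*x^2 - 2*y^2 - 3*z

First, deg p = 2. A saddle surface; a quadric.
Then, symmetries: the y ↦ −y reflection is a symmetry, so y appears only in even powers; the x ↦ −x reflection is a symmetry, so x appears only in even powers.
Then, observable constraints: one x-axis crossing is at x = 0; one z-axis crossing is at z = 0; it crosses the y-axis at the gridline y = 0.
Finally, together with the visible shape, these determine p as stated.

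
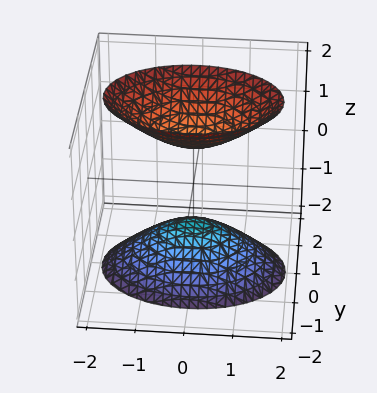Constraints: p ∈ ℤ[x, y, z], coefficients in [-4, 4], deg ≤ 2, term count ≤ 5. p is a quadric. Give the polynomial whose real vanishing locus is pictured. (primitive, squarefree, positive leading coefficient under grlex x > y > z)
x^2 + 2*y^2 - z^2 + 1

First, I count 2 distinct pieces.
Next, degree: two separate bowl-shaped sheets opening away from each other; a quadric, so deg p = 2.
Next, symmetries: it's symmetric under z → −z, forcing even powers of z; mirror symmetry y ↦ −y ⇒ only even powers of y; mirror symmetry x ↦ −x ⇒ only even powers of x.
Next, reading off the gridlines: the surface avoids every integer x-axis point in the box; the z-axis gridline crossings are at z ∈ {-1, 1}; no y-intercept at any integer in the box.
Finally, matching integer coefficients to the picture gives p.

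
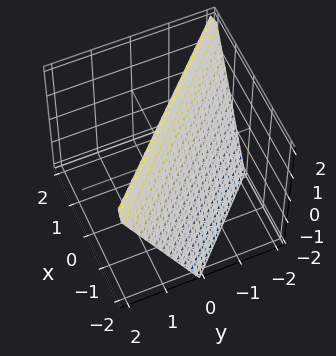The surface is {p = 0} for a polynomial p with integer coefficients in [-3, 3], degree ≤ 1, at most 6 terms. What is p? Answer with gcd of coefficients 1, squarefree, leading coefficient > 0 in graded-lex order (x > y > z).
1. Degree: every cross-section is a straight line — this is a plane, so deg p = 1.
2. From the visible intercepts: one z-axis crossing is at z = 2; it crosses the y-axis at the gridline y = -1; it meets the x-axis at x = -1 (among the integer gridlines).
3. Together with the visible shape, these determine p as stated.

2*x + 2*y - z + 2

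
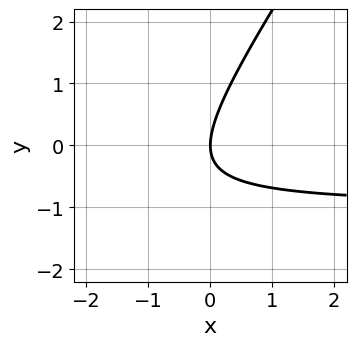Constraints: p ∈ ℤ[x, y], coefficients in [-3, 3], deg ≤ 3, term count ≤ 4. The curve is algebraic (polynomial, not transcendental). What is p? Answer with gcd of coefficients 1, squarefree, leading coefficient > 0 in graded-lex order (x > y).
deg p = 2. The shape is more complex than any degree-1 curve.
From the axis intercepts and sections: one x-axis crossing is at x = 0; it crosses the y-axis at the gridline y = 0.
Assembling these constraints gives the stated polynomial.

3*x*y - 2*y^2 + 3*x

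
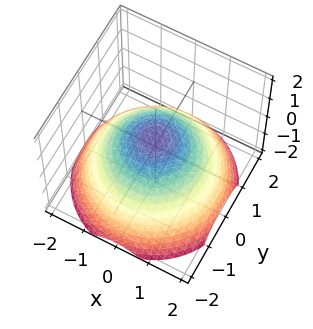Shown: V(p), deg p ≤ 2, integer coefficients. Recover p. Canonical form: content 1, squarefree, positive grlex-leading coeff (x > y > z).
x^2 + y^2 + 2*z - 1

(a) Degree: the shape is more complex than any degree-1 surface, so deg p = 2.
(b) Symmetries: every cross-section ⟂ z is a circle, so x, y appear only via x² + y².
(c) Reading off the gridlines: a circular section at z = -1 has radius between 1 and 2; among the integer gridlines, it crosses the y-axis at y ∈ {-1, 1}; the x-axis gridline crossings are at x ∈ {-1, 1}.
(d) Putting this together gives p.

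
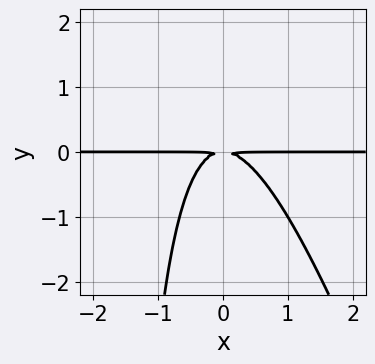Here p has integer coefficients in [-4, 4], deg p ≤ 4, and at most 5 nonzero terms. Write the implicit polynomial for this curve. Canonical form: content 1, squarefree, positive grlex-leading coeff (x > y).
deg p = 3. A generic line meets the curve in up to 3 points.
Observable constraints: the visible x-axis segment lies entirely on the curve.
Together with the visible shape, these determine p as stated.

3*x^2*y + x*y^2 + 2*y^2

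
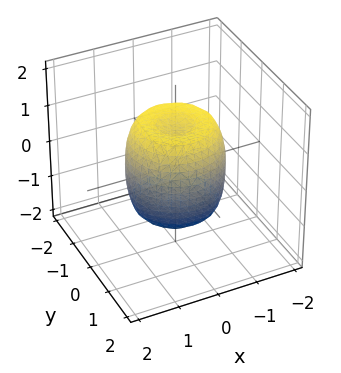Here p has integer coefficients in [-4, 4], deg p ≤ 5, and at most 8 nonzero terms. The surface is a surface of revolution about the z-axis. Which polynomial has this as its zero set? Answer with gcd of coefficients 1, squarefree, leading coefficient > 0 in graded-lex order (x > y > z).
(a) Degree: a generic line meets the surface in up to 4 points, so deg p = 4.
(b) Symmetries: rotational symmetry about the z-axis ⇒ p depends on x, y only through x² + y².
(c) Observable constraints: a circular section at z = 0 has radius between 1 and 2; the z-axis gridline crossings are at z ∈ {-1, 1}.
(d) Together with the visible shape, these determine p as stated.

2*x^4 + 4*x^2*y^2 + 2*y^4 - 2*x^2 - 2*y^2 + z^2 - 1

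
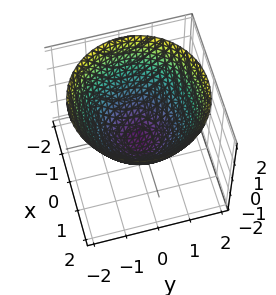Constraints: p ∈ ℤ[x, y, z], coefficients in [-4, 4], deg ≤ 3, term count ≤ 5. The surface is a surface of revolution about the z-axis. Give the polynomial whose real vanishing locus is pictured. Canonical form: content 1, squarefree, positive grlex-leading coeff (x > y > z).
1. The degree is 2 — a generic line meets the surface in up to 2 points.
2. Symmetry: the surface is invariant under rotation about z: p = q(x² + y², z).
3. Against the integer gridlines: the x-axis gridline crossings are at x ∈ {-1, 1}; among the integer gridlines, it crosses the y-axis at y ∈ {-1, 1}; a circular section at z = 1 has radius between 1 and 2.
4. Putting this together gives p.

2*x^2 + 2*y^2 - 3*z - 2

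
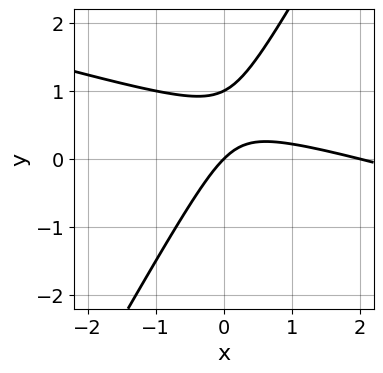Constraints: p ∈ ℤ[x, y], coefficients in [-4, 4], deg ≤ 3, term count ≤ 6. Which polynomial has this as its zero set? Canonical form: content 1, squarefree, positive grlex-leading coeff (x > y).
x^2 + 3*x*y - 2*y^2 - 2*x + 2*y

The degree is 2 — a generic line meets the curve in up to 2 points.
Reading off the gridlines: among the integer gridlines, it crosses the x-axis at x ∈ {0, 2}; the y-axis gridline crossings are at y ∈ {0, 1}.
Assembling these constraints gives the stated polynomial.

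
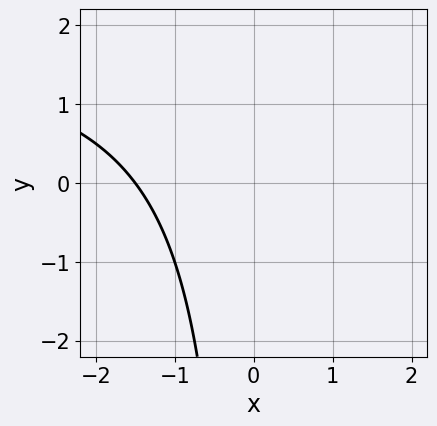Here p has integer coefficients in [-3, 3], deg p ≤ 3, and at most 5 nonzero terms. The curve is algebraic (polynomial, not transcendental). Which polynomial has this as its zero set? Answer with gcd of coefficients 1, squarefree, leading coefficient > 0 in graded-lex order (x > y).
1. deg p = 2.
2. Checking where it meets the axes: the curve avoids every integer y-axis point in the box.
3. Assembling these constraints gives the stated polynomial.

x*y - 2*x - 3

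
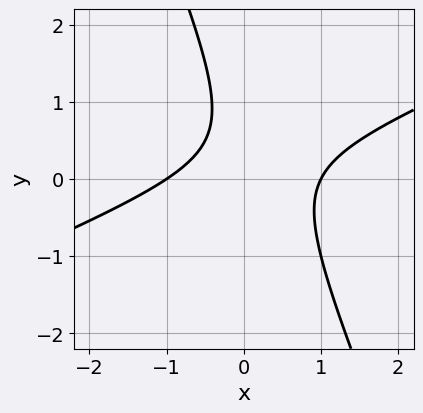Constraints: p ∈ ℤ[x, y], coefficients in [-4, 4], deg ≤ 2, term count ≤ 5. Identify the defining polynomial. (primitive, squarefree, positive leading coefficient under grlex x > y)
x^2 - 2*x*y - y^2 + y - 1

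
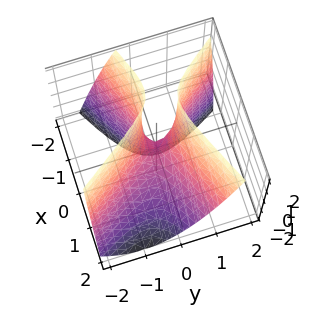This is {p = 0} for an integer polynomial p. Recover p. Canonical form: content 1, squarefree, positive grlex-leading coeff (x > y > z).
2*x^2 - 3*x*y + 2*x*z - 3*y^2 + z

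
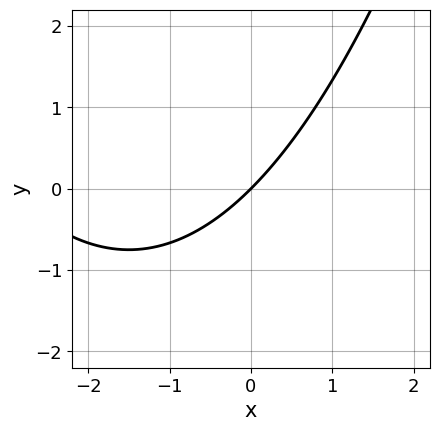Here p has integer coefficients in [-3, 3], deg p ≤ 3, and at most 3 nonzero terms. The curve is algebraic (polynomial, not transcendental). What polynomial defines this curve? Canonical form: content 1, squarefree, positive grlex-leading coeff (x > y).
x^2 + 3*x - 3*y

First, degree: a generic line meets the curve in up to 2 points, so deg p = 2.
Next, reading off the gridlines: it meets the y-axis at y = 0 (among the integer gridlines); it crosses the x-axis at the gridline x = 0.
Finally, together with the visible shape, these determine p as stated.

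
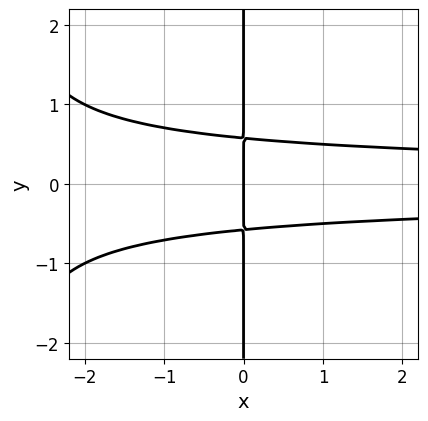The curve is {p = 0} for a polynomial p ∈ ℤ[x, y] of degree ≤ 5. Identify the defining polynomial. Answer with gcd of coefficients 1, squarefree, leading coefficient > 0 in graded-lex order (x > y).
(a) deg p = 4.
(b) Symmetries: mirror symmetry y ↦ −y ⇒ only even powers of y.
(c) Observable constraints: every point of the y-axis in the box is on the curve; one x-axis crossing is at x = 0.
(d) Matching integer coefficients to the picture gives p.

x^2*y^2 + 3*x*y^2 - x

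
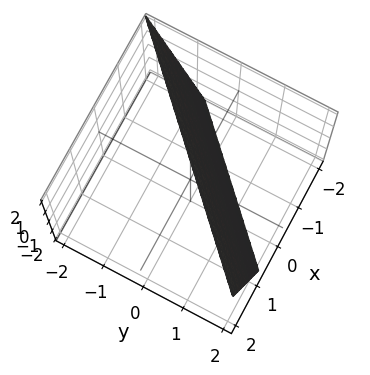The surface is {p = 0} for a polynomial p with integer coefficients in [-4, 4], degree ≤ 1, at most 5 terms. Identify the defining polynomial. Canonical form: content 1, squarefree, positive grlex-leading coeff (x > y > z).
(a) The degree is 1 — the surface is flat (a plane).
(b) From the axis intercepts and sections: one z-axis crossing is at z = 2.
(c) These observations pin down the coefficients.

3*x - 3*y - z + 2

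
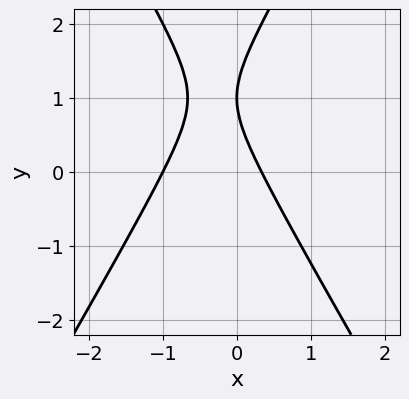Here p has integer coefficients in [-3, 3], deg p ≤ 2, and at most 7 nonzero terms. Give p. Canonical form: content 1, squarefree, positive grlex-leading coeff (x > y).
3*x^2 - y^2 + 2*x + 2*y - 1

First, degree: no degree-1 curve has this shape, so deg p = 2.
Then, against the integer gridlines: it meets the x-axis at x = -1 (among the integer gridlines); it crosses the y-axis at the gridline y = 1.
Finally, putting this together gives p.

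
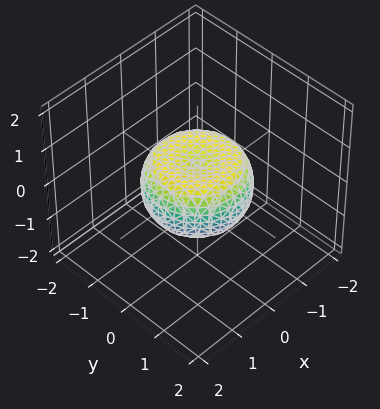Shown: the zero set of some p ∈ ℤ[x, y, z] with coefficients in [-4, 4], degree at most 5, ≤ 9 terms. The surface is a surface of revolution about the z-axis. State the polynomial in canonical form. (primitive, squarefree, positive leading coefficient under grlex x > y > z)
1. The degree is 4 — a generic line meets the surface in up to 4 points.
2. Symmetries: rotational symmetry about the z-axis ⇒ p depends on x, y only through x² + y².
3. Against the integer gridlines: a circular section at z = 0 has radius between 1 and 2.
4. Putting this together gives p.

2*x^4 + 4*x^2*y^2 + 2*y^4 - 2*x^2 - 2*y^2 + 3*z^2 - 1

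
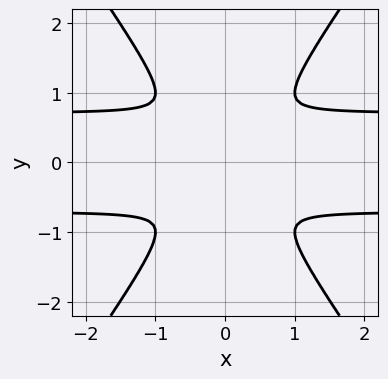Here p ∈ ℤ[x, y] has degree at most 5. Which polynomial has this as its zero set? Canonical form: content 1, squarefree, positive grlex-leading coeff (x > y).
2*x^2*y^2 - y^4 - x^2

First, deg p = 4. No degree-3 curve has this shape.
Then, symmetries: the y ↦ −y reflection is a symmetry, so y appears only in even powers; the x ↦ −x reflection is a symmetry, so x appears only in even powers.
Finally, putting this together gives p.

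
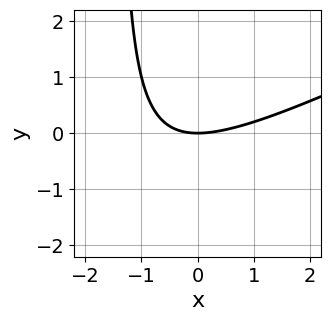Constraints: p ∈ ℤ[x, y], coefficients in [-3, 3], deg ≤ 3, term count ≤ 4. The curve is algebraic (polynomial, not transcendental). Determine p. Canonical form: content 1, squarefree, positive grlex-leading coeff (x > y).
x^2 - 2*x*y - 3*y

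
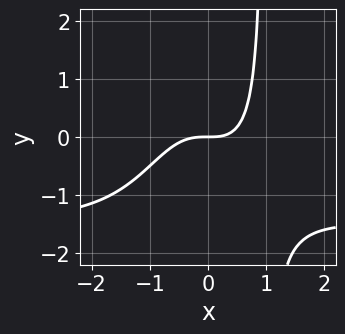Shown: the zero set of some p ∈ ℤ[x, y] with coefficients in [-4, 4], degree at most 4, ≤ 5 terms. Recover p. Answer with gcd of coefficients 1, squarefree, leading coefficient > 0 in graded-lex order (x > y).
Degree: a generic line meets the curve in up to 4 points, so deg p = 4.
From the axis intercepts and sections: it meets the x-axis at x = 0 (among the integer gridlines); one y-axis crossing is at y = 0.
Solving for integer coefficients yields p as stated.

2*x^3*y + 3*x^3 + x*y - 3*y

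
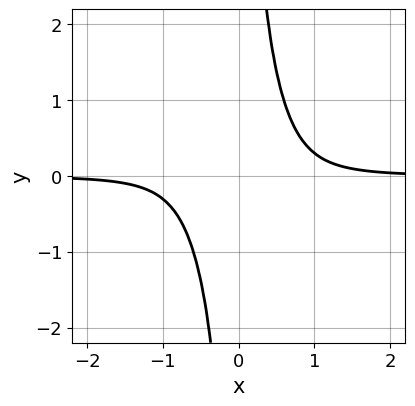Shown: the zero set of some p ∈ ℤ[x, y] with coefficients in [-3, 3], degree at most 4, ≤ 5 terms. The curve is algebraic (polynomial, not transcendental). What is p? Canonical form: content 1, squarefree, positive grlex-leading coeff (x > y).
3*x^3*y + x^2*y^2 - 1

First, deg p = 4. No degree-3 curve has this shape.
Next, reading off the gridlines: the curve avoids every integer x-axis point in the box; no y-intercept at any integer in the box.
Finally, the integer polynomial consistent with all of this is the stated p.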